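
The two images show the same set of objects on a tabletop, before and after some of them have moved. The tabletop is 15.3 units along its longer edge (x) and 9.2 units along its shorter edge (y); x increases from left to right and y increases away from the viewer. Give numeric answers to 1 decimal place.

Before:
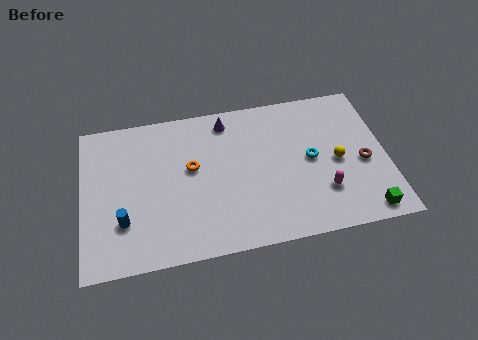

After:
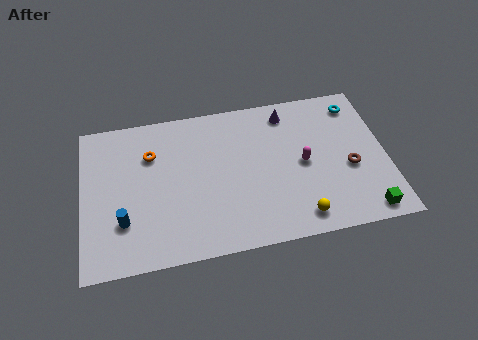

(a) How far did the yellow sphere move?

3.7

The yellow sphere was near (12.8, 4.3) before and (10.7, 1.3) after, so it travelled √(2.1² + 3.0²) ≈ 3.7 units.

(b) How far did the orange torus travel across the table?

2.3

The orange torus was near (5.5, 5.3) before and (3.5, 6.5) after, so it travelled √(2.0² + 1.2²) ≈ 2.3 units.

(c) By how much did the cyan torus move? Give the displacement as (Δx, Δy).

(2.5, 3.0)

From the two frames, the cyan torus sits at roughly (11.5, 4.7) before and (14.0, 7.7) after.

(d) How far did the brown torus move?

0.7

The brown torus moved from about (14.1, 4.0) to (13.4, 3.8), a distance of √(0.7² + 0.2²) ≈ 0.7.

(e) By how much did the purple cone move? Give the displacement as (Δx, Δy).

(3.1, -0.1)

From the two frames, the purple cone sits at roughly (7.4, 7.9) before and (10.5, 7.8) after.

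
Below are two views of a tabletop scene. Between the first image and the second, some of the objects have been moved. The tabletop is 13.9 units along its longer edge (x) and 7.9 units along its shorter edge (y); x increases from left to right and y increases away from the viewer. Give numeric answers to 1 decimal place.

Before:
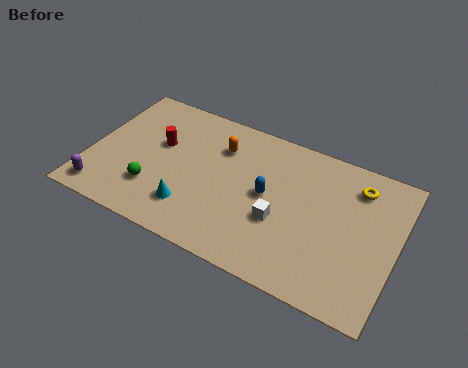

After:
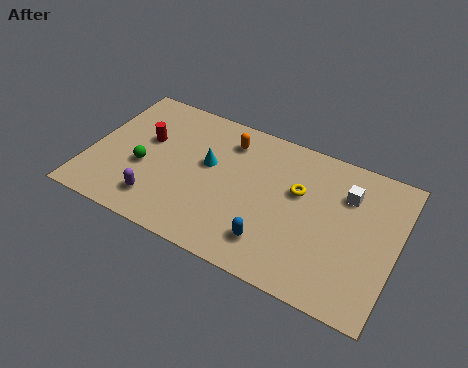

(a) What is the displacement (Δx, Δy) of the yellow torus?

(-2.5, -1.4)

The yellow torus was at about (11.9, 6.3) and moved to about (9.4, 4.9).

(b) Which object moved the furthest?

the white cube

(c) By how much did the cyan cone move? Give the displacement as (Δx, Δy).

(0.4, 2.7)

The cyan cone was at about (4.9, 1.9) and moved to about (5.3, 4.6).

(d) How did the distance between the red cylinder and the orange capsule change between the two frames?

+1.0

Before: roughly 2.9 units apart; after: 3.9. That's 1.0 units further apart.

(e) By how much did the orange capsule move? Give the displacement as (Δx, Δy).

(0.3, 0.5)

The orange capsule was at about (5.7, 5.8) and moved to about (6.0, 6.3).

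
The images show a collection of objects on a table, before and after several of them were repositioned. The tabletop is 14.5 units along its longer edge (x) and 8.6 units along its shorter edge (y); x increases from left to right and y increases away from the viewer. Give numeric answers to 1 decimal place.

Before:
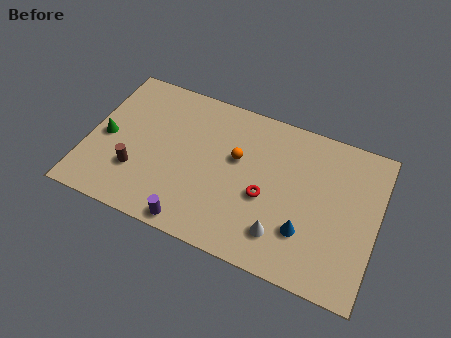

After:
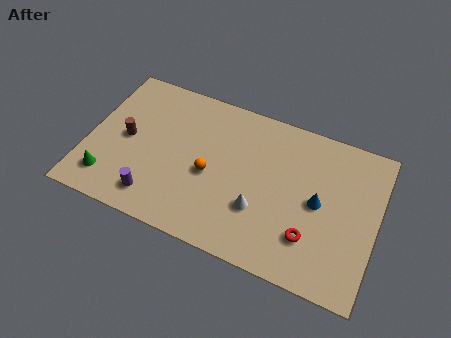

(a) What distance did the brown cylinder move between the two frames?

1.8

From (2.6, 2.6) to (1.9, 4.3), the brown cylinder covered √(0.7² + 1.7²) ≈ 1.8 units.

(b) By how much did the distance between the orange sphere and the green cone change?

-1.3

Before: roughly 6.6 units apart; after: 5.3. That's 1.3 units closer together.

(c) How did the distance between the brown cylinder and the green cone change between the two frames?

+0.5

The distance was about 2.2 in the first image and 2.7 in the second, so they moved 0.5 units further apart.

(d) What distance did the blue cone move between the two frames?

1.9

The blue cone moved from about (11.1, 2.5) to (11.6, 4.3), a distance of √(0.5² + 1.8²) ≈ 1.9.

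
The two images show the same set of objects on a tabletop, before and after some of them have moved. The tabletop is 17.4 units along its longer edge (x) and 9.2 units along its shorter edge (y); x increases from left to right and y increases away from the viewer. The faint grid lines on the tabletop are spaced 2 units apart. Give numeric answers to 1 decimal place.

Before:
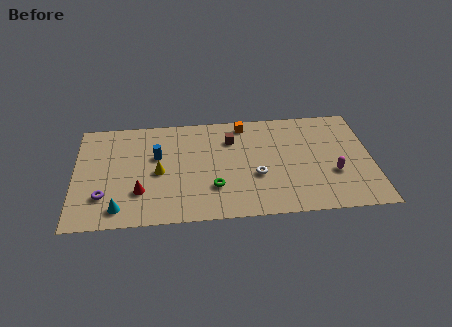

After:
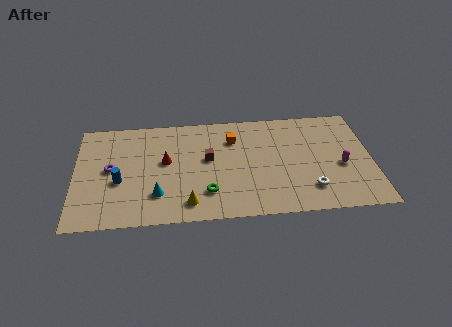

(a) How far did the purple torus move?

2.3

From (1.7, 2.5) to (2.1, 4.8), the purple torus covered √(0.4² + 2.3²) ≈ 2.3 units.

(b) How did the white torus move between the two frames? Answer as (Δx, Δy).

(3.1, -1.4)

From the two frames, the white torus sits at roughly (10.6, 3.5) before and (13.7, 2.1) after.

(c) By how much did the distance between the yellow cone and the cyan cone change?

-1.7

Before: roughly 3.7 units apart; after: 2.0. That's 1.7 units closer together.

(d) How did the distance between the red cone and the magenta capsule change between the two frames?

-0.9

The distance was about 11.3 in the first image and 10.4 in the second, so they moved 0.9 units closer together.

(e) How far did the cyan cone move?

2.4

The cyan cone moved from about (2.6, 1.4) to (4.8, 2.4), a distance of √(2.2² + 1.0²) ≈ 2.4.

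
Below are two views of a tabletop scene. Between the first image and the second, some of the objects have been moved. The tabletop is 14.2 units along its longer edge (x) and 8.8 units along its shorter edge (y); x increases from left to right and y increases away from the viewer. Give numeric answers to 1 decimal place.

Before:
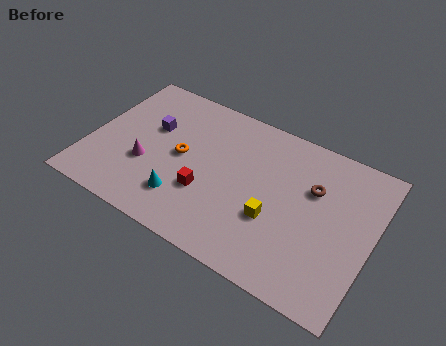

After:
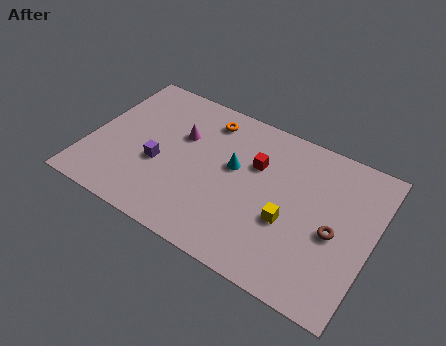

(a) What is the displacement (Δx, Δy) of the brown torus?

(1.3, -1.9)

The brown torus started near (11.1, 5.8) and ended near (12.4, 3.9).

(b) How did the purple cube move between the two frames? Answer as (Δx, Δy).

(0.7, -2.0)

From the two frames, the purple cube sits at roughly (2.9, 5.5) before and (3.6, 3.5) after.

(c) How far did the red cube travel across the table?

3.5

From (6.1, 3.0) to (8.2, 5.8), the red cube covered √(2.1² + 2.8²) ≈ 3.5 units.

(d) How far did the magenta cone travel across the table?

2.9

From (3.0, 3.2) to (4.4, 5.7), the magenta cone covered √(1.4² + 2.5²) ≈ 2.9 units.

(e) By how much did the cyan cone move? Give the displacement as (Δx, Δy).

(2.1, 3.0)

The cyan cone started near (5.1, 2.1) and ended near (7.2, 5.1).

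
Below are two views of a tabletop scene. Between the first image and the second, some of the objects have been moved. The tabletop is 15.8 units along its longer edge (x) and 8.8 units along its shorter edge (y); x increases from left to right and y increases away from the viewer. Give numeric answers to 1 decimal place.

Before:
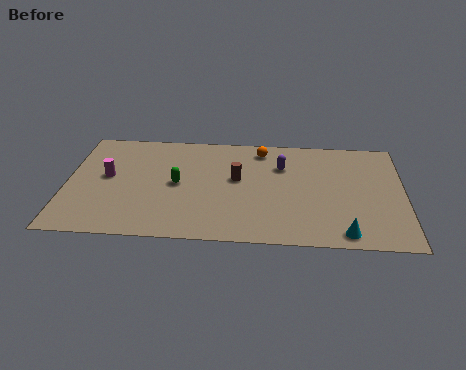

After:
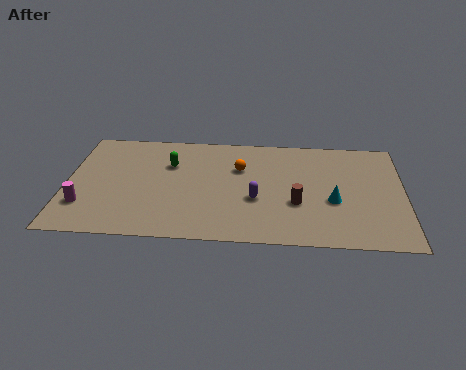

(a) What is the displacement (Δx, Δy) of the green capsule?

(-0.4, 1.6)

The green capsule started near (5.2, 4.4) and ended near (4.8, 6.0).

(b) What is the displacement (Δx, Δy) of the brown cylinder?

(2.8, -1.8)

The brown cylinder was at about (8.0, 5.0) and moved to about (10.8, 3.2).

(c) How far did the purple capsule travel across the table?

3.0

The purple capsule was near (10.1, 6.2) before and (8.9, 3.4) after, so it travelled √(1.2² + 2.8²) ≈ 3.0 units.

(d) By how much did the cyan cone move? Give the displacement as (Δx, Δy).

(-0.5, 2.5)

The cyan cone was at about (13.0, 1.0) and moved to about (12.5, 3.5).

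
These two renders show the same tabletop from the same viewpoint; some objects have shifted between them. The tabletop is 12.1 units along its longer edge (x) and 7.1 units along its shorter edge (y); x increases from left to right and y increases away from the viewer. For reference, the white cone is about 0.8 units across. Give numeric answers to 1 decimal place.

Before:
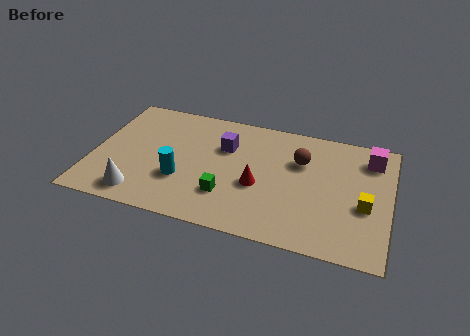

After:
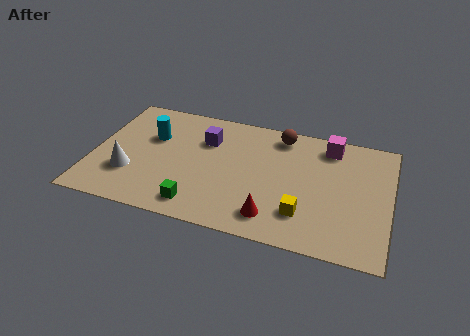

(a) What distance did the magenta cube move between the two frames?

1.7

From (11.2, 5.7) to (9.5, 6.0), the magenta cube covered √(1.7² + 0.3²) ≈ 1.7 units.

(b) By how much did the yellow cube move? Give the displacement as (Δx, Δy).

(-2.4, -1.1)

The yellow cube was at about (11.1, 2.9) and moved to about (8.7, 1.8).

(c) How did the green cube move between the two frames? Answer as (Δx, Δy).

(-1.1, -0.9)

The green cube was at about (5.6, 2.0) and moved to about (4.5, 1.1).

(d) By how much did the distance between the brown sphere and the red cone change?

+2.3

Before: roughly 2.5 units apart; after: 4.8. That's 2.3 units further apart.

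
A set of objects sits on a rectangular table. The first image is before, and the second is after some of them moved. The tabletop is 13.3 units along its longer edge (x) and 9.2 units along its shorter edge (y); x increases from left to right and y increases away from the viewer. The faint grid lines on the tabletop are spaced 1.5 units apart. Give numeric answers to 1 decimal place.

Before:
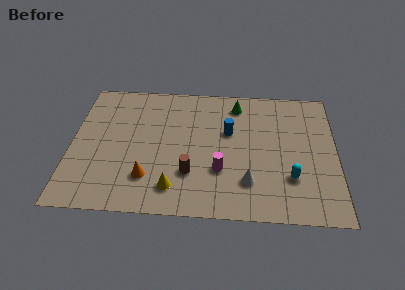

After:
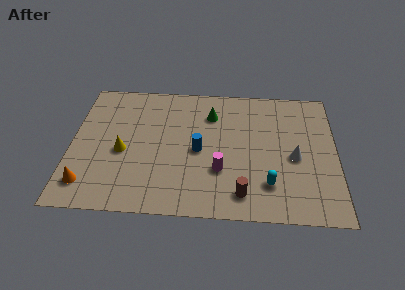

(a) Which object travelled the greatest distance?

the yellow cone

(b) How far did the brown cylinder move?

2.9

The brown cylinder was near (6.0, 2.7) before and (8.6, 1.5) after, so it travelled √(2.6² + 1.2²) ≈ 2.9 units.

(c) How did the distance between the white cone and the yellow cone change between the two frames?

+4.9

They were about 3.7 units apart before and 8.6 after — 4.9 units further apart.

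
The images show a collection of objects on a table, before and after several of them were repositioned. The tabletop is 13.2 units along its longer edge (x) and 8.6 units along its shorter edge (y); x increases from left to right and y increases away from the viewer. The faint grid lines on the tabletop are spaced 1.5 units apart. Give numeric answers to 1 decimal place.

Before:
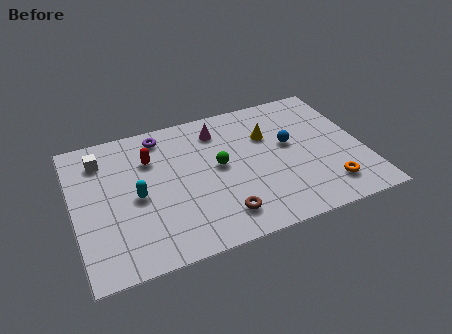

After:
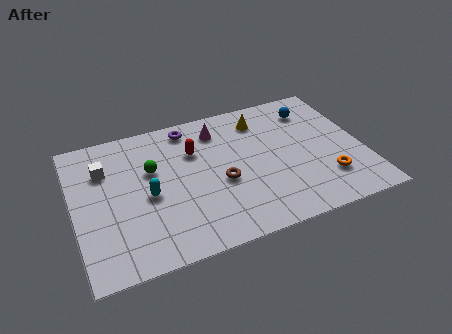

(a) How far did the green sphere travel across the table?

3.1

From (6.6, 4.6) to (3.6, 5.4), the green sphere covered √(3.0² + 0.8²) ≈ 3.1 units.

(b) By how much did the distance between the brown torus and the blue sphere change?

+0.8

They were about 4.8 units apart before and 5.6 after — 0.8 units further apart.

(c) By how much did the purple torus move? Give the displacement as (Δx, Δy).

(1.3, 0.1)

The purple torus was at about (4.2, 7.4) and moved to about (5.5, 7.5).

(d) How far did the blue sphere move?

2.3

The blue sphere moved from about (9.9, 4.9) to (11.2, 6.8), a distance of √(1.3² + 1.9²) ≈ 2.3.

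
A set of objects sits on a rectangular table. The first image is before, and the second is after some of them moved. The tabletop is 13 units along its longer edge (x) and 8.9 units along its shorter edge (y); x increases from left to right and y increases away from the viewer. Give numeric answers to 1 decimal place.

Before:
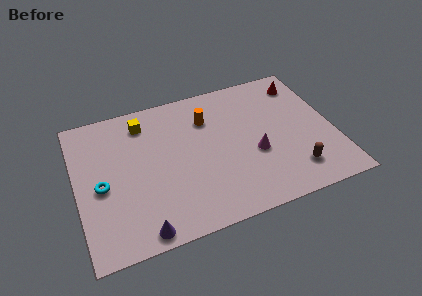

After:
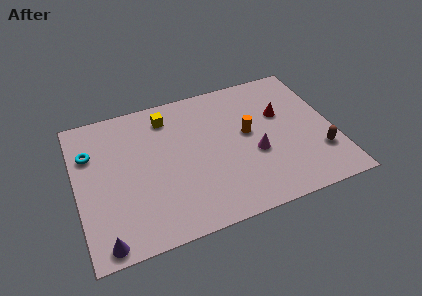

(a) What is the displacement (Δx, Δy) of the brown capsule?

(1.4, 0.7)

The brown capsule was at about (10.7, 1.8) and moved to about (12.1, 2.5).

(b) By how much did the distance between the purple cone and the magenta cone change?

+1.7

They were about 6.6 units apart before and 8.3 after — 1.7 units further apart.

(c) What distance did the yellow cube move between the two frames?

1.2

The yellow cube was near (3.6, 7.3) before and (4.8, 7.3) after, so it travelled √(1.2² + 0.0²) ≈ 1.2 units.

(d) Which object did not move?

the magenta cone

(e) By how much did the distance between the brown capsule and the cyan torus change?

+2.1

Before: roughly 9.8 units apart; after: 11.9. That's 2.1 units further apart.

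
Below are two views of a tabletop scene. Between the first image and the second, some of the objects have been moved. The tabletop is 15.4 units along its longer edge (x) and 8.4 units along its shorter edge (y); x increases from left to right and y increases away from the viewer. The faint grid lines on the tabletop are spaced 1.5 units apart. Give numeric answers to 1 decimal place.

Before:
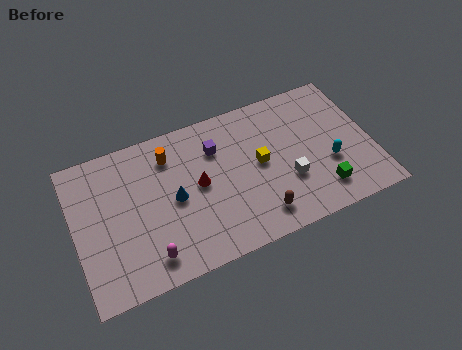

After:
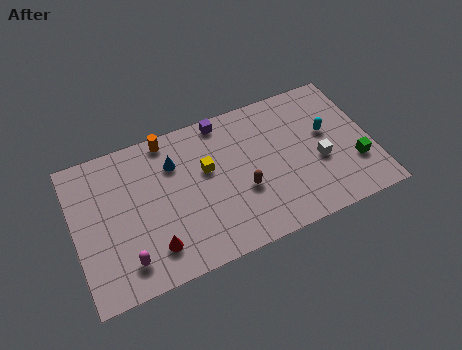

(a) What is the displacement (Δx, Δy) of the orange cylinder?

(0.0, 1.0)

The orange cylinder started near (5.1, 6.6) and ended near (5.1, 7.6).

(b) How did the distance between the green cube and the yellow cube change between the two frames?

+3.9

They were about 4.0 units apart before and 7.9 after — 3.9 units further apart.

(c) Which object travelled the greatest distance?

the red cone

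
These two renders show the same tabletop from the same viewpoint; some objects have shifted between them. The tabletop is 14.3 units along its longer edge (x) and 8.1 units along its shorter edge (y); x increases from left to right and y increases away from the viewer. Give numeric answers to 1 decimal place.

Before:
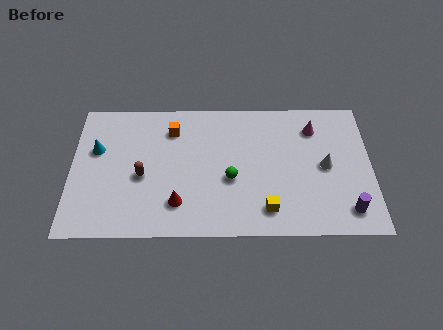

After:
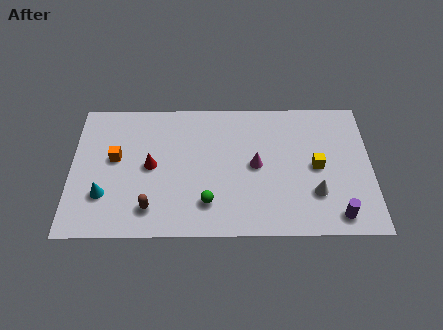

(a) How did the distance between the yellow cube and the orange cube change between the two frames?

+3.0

They were about 6.6 units apart before and 9.6 after — 3.0 units further apart.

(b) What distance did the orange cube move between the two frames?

3.2

The orange cube was near (4.8, 6.3) before and (2.1, 4.6) after, so it travelled √(2.7² + 1.7²) ≈ 3.2 units.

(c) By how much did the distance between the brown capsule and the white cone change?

-0.9

Before: roughly 8.7 units apart; after: 7.8. That's 0.9 units closer together.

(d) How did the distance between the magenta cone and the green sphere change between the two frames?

-1.8

They were about 5.0 units apart before and 3.2 after — 1.8 units closer together.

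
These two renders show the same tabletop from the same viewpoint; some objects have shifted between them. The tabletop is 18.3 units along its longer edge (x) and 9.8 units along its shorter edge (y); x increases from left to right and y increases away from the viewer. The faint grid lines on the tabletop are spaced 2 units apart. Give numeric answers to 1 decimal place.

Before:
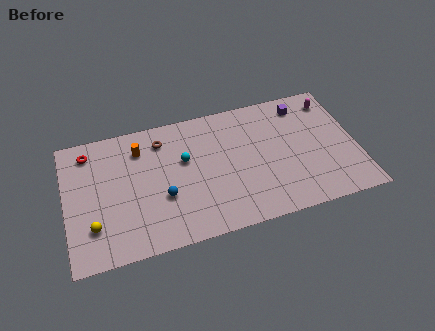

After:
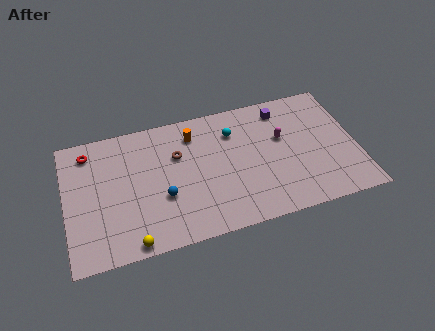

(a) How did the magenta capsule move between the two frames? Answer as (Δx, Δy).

(-3.4, -2.1)

From the two frames, the magenta capsule sits at roughly (17.1, 8.1) before and (13.7, 6.0) after.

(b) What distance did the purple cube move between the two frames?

1.3

The purple cube was near (15.2, 8.2) before and (13.9, 8.2) after, so it travelled √(1.3² + 0.0²) ≈ 1.3 units.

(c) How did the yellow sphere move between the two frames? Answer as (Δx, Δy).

(2.3, -1.8)

The yellow sphere started near (1.6, 2.6) and ended near (3.9, 0.8).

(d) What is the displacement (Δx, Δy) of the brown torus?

(0.9, -1.4)

The brown torus was at about (6.2, 7.9) and moved to about (7.1, 6.5).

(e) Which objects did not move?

the red torus and the blue sphere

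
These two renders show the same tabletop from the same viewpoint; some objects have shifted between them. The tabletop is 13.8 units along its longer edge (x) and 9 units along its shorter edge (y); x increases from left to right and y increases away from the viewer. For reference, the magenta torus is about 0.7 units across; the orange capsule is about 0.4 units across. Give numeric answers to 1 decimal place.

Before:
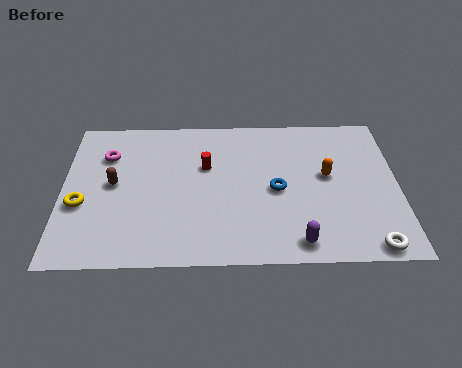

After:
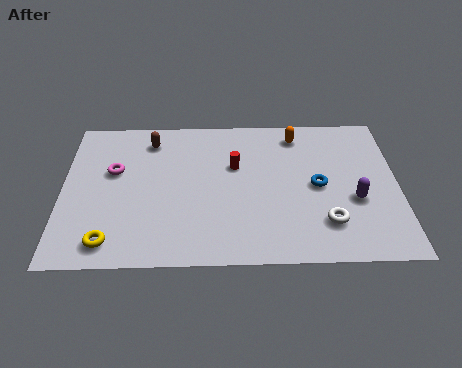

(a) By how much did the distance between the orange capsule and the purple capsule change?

+0.6

The distance was about 4.1 in the first image and 4.7 in the second, so they moved 0.6 units further apart.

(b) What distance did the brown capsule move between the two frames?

3.1

From (2.1, 4.7) to (3.6, 7.4), the brown capsule covered √(1.5² + 2.7²) ≈ 3.1 units.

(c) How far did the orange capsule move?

2.9

The orange capsule moved from about (10.9, 5.0) to (9.7, 7.6), a distance of √(1.2² + 2.6²) ≈ 2.9.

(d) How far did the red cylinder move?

1.2

From (5.9, 5.7) to (7.1, 5.7), the red cylinder covered √(1.2² + 0.0²) ≈ 1.2 units.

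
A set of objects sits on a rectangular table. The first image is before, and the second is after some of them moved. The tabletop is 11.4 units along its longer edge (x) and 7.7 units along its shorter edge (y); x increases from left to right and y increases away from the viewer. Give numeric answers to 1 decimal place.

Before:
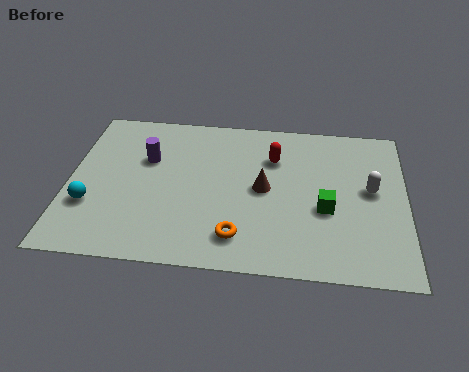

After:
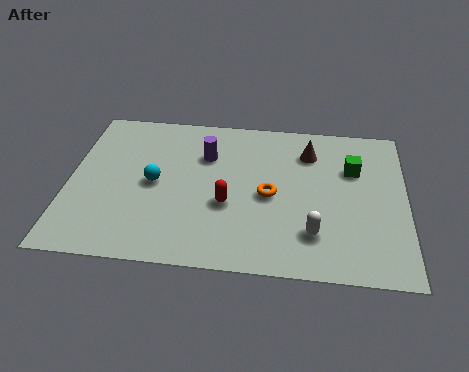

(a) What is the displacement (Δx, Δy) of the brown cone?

(1.5, 2.0)

The brown cone was at about (6.6, 3.9) and moved to about (8.1, 5.9).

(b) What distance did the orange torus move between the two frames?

2.3

The orange torus moved from about (5.8, 1.5) to (6.8, 3.6), a distance of √(1.0² + 2.1²) ≈ 2.3.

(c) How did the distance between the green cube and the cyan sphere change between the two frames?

-1.1

The distance was about 7.9 in the first image and 6.8 in the second, so they moved 1.1 units closer together.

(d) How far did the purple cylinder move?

2.0

From (2.6, 5.0) to (4.6, 5.4), the purple cylinder covered √(2.0² + 0.4²) ≈ 2.0 units.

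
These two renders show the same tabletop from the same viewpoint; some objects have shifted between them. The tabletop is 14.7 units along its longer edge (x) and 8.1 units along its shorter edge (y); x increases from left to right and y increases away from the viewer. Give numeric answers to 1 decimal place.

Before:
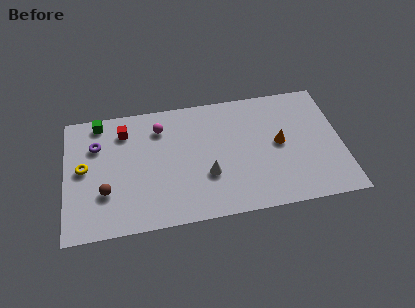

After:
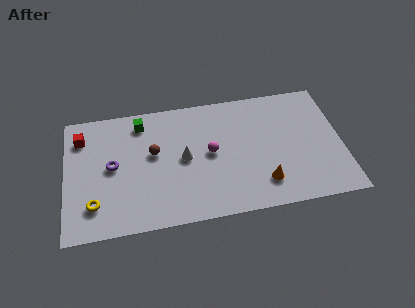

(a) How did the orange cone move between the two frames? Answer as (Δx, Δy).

(-1.0, -2.4)

From the two frames, the orange cone sits at roughly (11.4, 4.2) before and (10.4, 1.8) after.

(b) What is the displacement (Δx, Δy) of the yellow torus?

(0.5, -2.4)

From the two frames, the yellow torus sits at roughly (1.0, 4.3) before and (1.5, 1.9) after.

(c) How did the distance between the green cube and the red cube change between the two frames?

+1.7

They were about 1.5 units apart before and 3.2 after — 1.7 units further apart.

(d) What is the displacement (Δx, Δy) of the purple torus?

(0.8, -1.5)

The purple torus was at about (1.7, 5.7) and moved to about (2.5, 4.2).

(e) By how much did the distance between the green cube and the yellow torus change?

+2.5

The distance was about 3.0 in the first image and 5.5 in the second, so they moved 2.5 units further apart.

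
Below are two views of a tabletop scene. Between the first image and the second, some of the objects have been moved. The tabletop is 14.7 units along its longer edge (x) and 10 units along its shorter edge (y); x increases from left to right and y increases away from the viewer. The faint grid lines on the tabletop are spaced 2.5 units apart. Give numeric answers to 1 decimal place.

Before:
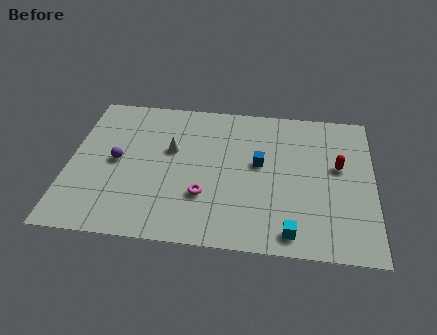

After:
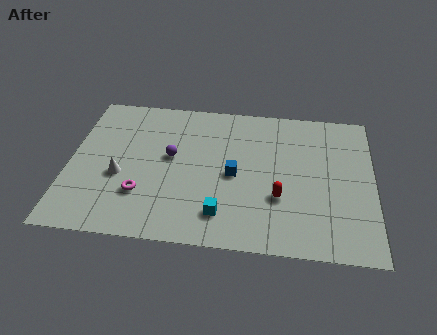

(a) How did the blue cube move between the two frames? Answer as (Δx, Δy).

(-1.2, -0.9)

The blue cube started near (9.2, 5.6) and ended near (8.0, 4.7).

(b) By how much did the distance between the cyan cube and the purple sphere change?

-4.9

They were about 9.3 units apart before and 4.4 after — 4.9 units closer together.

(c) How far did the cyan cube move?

3.4

From (10.8, 1.2) to (7.5, 2.0), the cyan cube covered √(3.3² + 0.8²) ≈ 3.4 units.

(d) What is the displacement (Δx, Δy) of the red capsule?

(-2.8, -2.4)

From the two frames, the red capsule sits at roughly (13.0, 5.8) before and (10.2, 3.4) after.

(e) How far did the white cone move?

3.2

The white cone was near (4.9, 6.1) before and (2.5, 4.0) after, so it travelled √(2.4² + 2.1²) ≈ 3.2 units.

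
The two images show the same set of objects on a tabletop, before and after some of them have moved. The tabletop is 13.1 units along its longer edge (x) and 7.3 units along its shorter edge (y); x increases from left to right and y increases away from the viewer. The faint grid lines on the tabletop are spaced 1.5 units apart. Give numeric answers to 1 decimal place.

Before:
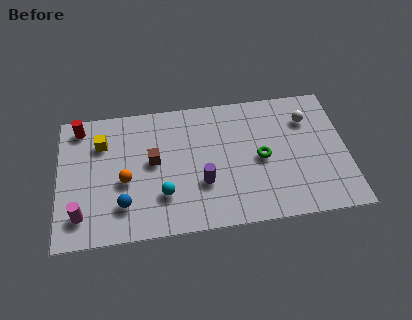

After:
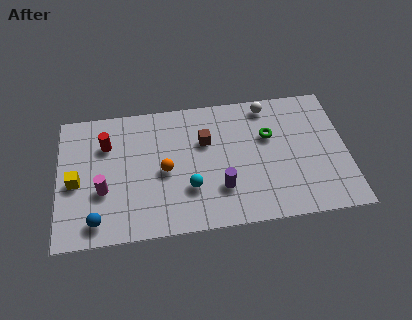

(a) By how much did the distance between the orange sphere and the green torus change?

-1.2

The distance was about 6.2 in the first image and 5.0 in the second, so they moved 1.2 units closer together.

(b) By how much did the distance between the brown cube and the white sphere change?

-3.9

The distance was about 7.2 in the first image and 3.3 in the second, so they moved 3.9 units closer together.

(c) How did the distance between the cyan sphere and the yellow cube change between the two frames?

+1.0

The distance was about 4.2 in the first image and 5.2 in the second, so they moved 1.0 units further apart.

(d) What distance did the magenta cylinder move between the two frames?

1.6

The magenta cylinder was near (1.0, 1.5) before and (2.0, 2.7) after, so it travelled √(1.0² + 1.2²) ≈ 1.6 units.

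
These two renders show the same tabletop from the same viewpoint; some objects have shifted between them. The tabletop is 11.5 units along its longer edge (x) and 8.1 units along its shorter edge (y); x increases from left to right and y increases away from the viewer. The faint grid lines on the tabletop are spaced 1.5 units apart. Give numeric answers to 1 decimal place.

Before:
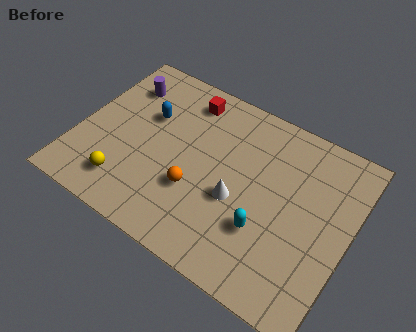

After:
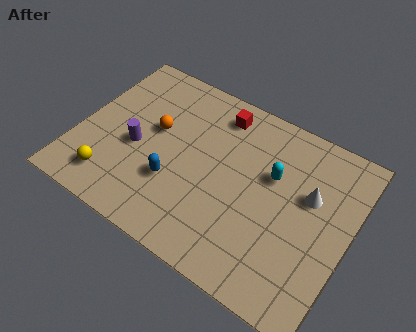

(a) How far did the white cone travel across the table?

3.3

The white cone was near (6.9, 3.3) before and (9.7, 5.0) after, so it travelled √(2.8² + 1.7²) ≈ 3.3 units.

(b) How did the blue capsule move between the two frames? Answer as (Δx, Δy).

(1.6, -2.5)

From the two frames, the blue capsule sits at roughly (2.7, 5.2) before and (4.3, 2.7) after.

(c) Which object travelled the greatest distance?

the white cone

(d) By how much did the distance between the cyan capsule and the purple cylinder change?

-1.9

The distance was about 7.7 in the first image and 5.8 in the second, so they moved 1.9 units closer together.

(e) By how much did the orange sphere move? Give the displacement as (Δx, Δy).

(-2.1, 1.9)

The orange sphere started near (5.2, 2.8) and ended near (3.1, 4.7).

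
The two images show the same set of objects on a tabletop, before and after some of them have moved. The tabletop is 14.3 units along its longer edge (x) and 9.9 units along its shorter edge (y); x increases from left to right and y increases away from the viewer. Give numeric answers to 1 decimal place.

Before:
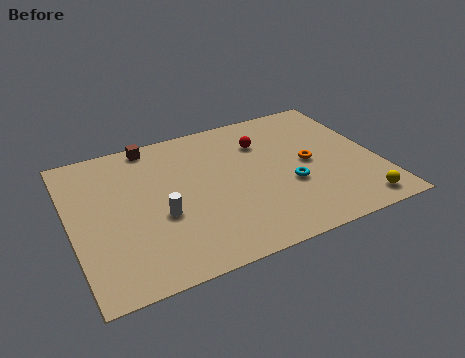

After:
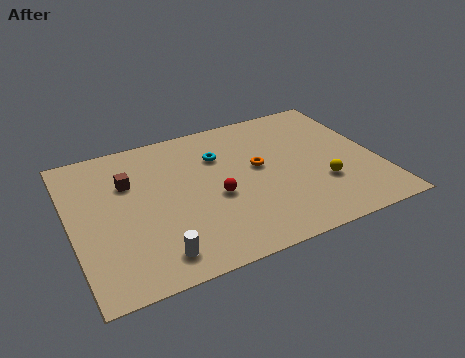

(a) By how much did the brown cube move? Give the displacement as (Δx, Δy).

(-1.3, -2.3)

From the two frames, the brown cube sits at roughly (4.1, 9.0) before and (2.8, 6.7) after.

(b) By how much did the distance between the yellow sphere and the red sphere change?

-2.0

They were about 7.0 units apart before and 5.0 after — 2.0 units closer together.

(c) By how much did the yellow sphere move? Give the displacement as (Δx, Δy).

(-1.4, 2.0)

From the two frames, the yellow sphere sits at roughly (12.9, 1.2) before and (11.5, 3.2) after.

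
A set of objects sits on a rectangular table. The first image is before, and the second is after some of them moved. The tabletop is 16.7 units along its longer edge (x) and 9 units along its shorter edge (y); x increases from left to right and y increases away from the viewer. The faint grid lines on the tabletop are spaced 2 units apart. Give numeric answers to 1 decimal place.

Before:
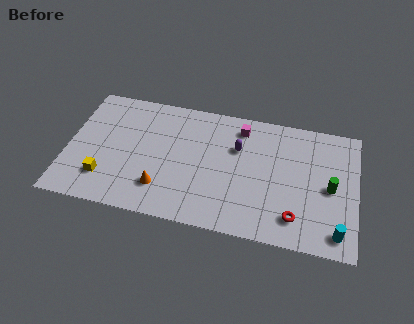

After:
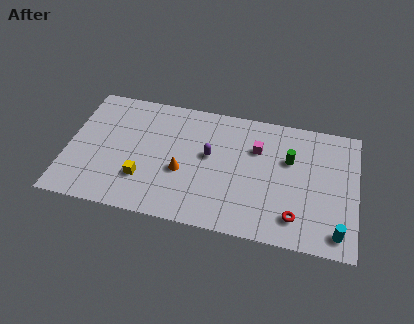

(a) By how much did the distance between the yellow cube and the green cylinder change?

-4.2

Before: roughly 13.1 units apart; after: 8.9. That's 4.2 units closer together.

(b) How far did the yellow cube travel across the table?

2.2

The yellow cube was near (2.3, 2.2) before and (4.5, 2.6) after, so it travelled √(2.2² + 0.4²) ≈ 2.2 units.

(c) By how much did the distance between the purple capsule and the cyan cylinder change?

+0.9

They were about 7.5 units apart before and 8.4 after — 0.9 units further apart.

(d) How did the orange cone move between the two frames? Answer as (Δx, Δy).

(1.1, 1.4)

The orange cone started near (5.6, 2.2) and ended near (6.7, 3.6).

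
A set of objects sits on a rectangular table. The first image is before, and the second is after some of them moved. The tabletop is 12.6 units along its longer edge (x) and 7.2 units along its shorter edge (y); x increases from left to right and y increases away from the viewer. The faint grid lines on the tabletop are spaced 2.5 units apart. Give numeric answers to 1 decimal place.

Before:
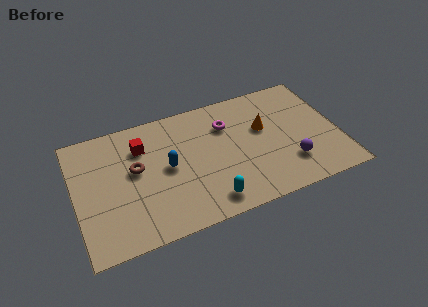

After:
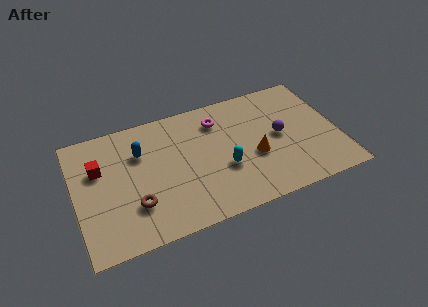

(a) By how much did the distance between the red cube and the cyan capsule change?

+1.1

Before: roughly 5.0 units apart; after: 6.1. That's 1.1 units further apart.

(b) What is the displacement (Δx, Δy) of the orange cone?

(-0.6, -1.5)

The orange cone started near (9.1, 4.4) and ended near (8.5, 2.9).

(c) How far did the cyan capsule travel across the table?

1.8

From (6.1, 1.1) to (7.0, 2.7), the cyan capsule covered √(0.9² + 1.6²) ≈ 1.8 units.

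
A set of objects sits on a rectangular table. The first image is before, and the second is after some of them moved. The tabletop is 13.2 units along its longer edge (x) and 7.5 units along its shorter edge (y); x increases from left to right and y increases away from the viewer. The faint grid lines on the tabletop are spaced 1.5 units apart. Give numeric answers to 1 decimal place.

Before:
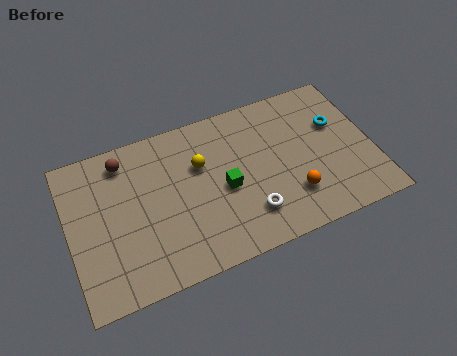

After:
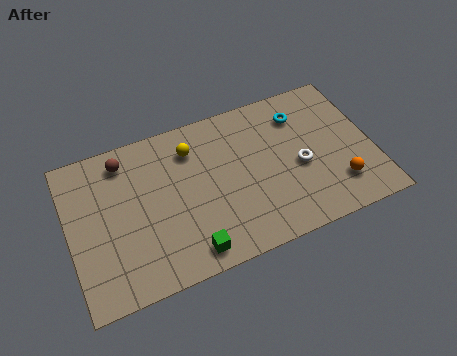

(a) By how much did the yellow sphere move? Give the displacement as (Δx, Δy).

(-0.3, 0.9)

The yellow sphere was at about (5.8, 4.9) and moved to about (5.5, 5.8).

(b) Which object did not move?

the brown sphere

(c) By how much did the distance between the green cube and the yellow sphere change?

+3.1

Before: roughly 1.7 units apart; after: 4.8. That's 3.1 units further apart.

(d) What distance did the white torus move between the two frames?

2.8

The white torus was near (7.6, 1.8) before and (10.0, 3.3) after, so it travelled √(2.4² + 1.5²) ≈ 2.8 units.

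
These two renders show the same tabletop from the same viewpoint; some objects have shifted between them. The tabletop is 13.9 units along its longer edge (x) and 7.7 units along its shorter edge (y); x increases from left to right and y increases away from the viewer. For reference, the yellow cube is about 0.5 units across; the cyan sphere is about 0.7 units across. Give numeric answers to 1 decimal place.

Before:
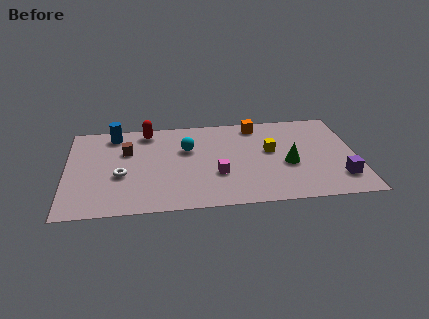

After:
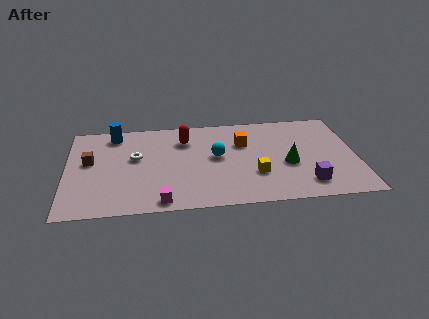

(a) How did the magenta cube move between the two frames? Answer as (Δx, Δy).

(-2.7, -1.9)

From the two frames, the magenta cube sits at roughly (7.2, 2.7) before and (4.5, 0.8) after.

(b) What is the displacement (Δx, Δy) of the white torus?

(0.7, 1.4)

The white torus was at about (2.6, 3.1) and moved to about (3.3, 4.5).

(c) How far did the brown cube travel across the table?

1.9

The brown cube moved from about (2.9, 5.1) to (1.1, 4.4), a distance of √(1.8² + 0.7²) ≈ 1.9.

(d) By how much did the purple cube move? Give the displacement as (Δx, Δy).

(-1.6, -0.3)

From the two frames, the purple cube sits at roughly (13.0, 1.8) before and (11.4, 1.5) after.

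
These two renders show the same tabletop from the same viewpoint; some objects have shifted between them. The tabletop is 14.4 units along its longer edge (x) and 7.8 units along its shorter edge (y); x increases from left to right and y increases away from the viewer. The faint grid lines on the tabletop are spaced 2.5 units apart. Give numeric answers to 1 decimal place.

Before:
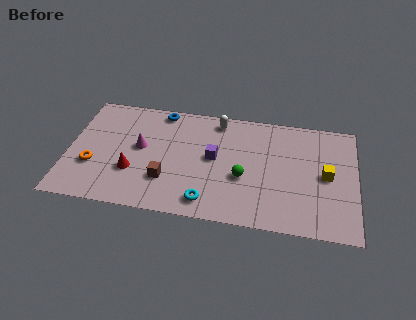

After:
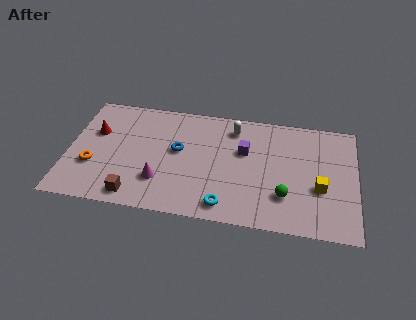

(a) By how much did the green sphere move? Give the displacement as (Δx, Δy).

(2.1, -0.9)

From the two frames, the green sphere sits at roughly (8.8, 3.1) before and (10.9, 2.2) after.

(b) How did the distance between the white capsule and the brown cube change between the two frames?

+2.1

The distance was about 5.1 in the first image and 7.2 in the second, so they moved 2.1 units further apart.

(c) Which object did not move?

the orange torus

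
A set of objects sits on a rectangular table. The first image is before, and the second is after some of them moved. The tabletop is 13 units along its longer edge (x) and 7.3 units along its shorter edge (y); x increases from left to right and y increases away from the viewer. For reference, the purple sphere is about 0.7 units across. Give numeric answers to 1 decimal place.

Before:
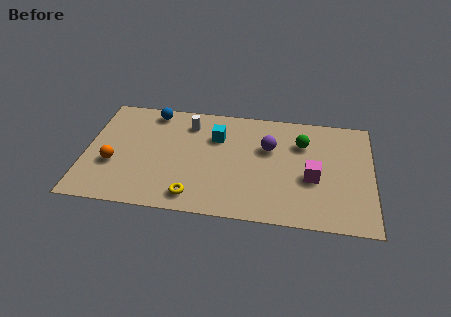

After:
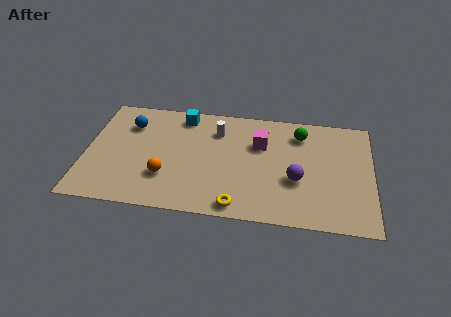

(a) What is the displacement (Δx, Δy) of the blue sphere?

(-1.0, -1.0)

The blue sphere was at about (2.9, 6.4) and moved to about (1.9, 5.4).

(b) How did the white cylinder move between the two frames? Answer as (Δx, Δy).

(1.3, -0.3)

From the two frames, the white cylinder sits at roughly (4.6, 5.8) before and (5.9, 5.5) after.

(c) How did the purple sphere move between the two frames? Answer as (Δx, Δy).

(1.3, -1.9)

The purple sphere was at about (8.3, 4.7) and moved to about (9.6, 2.8).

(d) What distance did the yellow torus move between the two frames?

2.0

From (5.0, 1.1) to (7.0, 0.8), the yellow torus covered √(2.0² + 0.3²) ≈ 2.0 units.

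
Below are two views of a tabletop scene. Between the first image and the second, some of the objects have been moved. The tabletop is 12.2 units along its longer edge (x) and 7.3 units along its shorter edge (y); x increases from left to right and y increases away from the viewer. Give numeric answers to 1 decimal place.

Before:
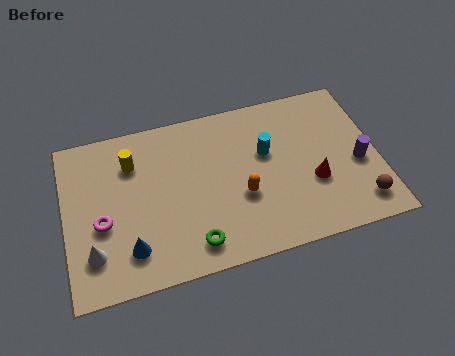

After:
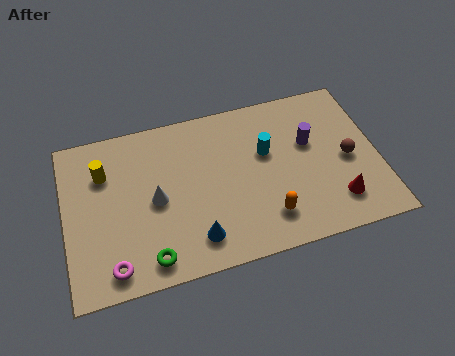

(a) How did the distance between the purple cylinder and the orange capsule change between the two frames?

-1.1

Before: roughly 4.6 units apart; after: 3.5. That's 1.1 units closer together.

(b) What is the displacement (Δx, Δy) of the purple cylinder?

(-1.8, 1.4)

The purple cylinder started near (11.4, 3.1) and ended near (9.6, 4.5).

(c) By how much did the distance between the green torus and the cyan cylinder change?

+1.4

Before: roughly 4.5 units apart; after: 5.9. That's 1.4 units further apart.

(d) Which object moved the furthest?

the white cone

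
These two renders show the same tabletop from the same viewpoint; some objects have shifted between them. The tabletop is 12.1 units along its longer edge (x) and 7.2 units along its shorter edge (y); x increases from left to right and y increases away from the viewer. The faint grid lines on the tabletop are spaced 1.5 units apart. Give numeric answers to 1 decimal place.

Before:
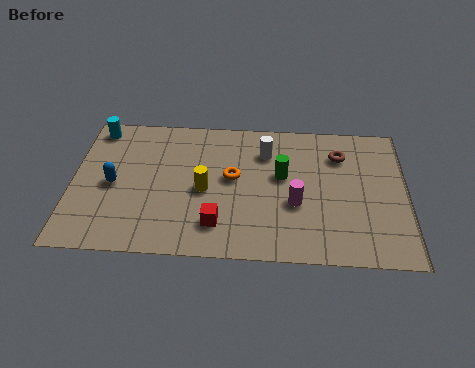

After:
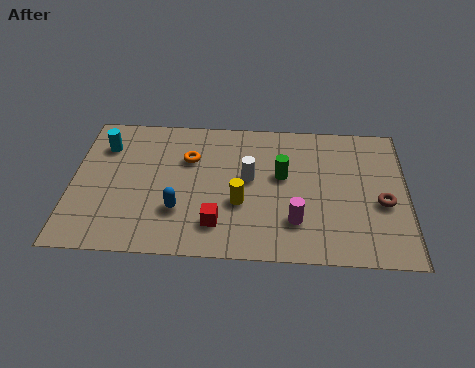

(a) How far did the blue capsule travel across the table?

2.7

The blue capsule was near (1.5, 3.4) before and (3.9, 2.2) after, so it travelled √(2.4² + 1.2²) ≈ 2.7 units.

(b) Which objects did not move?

the red cube and the green cylinder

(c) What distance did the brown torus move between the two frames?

2.8

The brown torus moved from about (9.7, 5.4) to (11.2, 3.0), a distance of √(1.5² + 2.4²) ≈ 2.8.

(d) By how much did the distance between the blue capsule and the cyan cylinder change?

+1.3

Before: roughly 3.0 units apart; after: 4.3. That's 1.3 units further apart.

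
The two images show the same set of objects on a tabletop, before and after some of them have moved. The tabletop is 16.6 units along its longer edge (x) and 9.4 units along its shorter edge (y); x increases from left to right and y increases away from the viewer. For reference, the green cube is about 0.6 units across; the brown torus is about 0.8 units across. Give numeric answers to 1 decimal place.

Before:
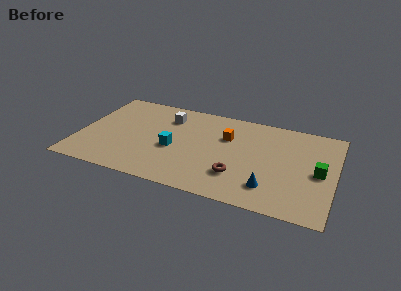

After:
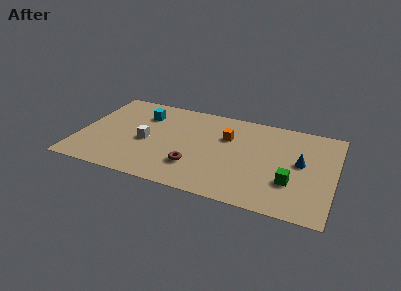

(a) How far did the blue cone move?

3.5

From (12.6, 2.1) to (14.4, 5.1), the blue cone covered √(1.8² + 3.0²) ≈ 3.5 units.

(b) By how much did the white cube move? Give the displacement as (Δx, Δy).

(-1.1, -3.0)

From the two frames, the white cube sits at roughly (5.5, 7.2) before and (4.4, 4.2) after.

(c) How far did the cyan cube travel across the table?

3.8

From (6.2, 4.0) to (3.9, 7.0), the cyan cube covered √(2.3² + 3.0²) ≈ 3.8 units.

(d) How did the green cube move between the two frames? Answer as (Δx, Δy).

(-1.7, -1.5)

From the two frames, the green cube sits at roughly (15.6, 4.5) before and (13.9, 3.0) after.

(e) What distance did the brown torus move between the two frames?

2.8

The brown torus was near (10.5, 2.6) before and (7.7, 2.6) after, so it travelled √(2.8² + 0.0²) ≈ 2.8 units.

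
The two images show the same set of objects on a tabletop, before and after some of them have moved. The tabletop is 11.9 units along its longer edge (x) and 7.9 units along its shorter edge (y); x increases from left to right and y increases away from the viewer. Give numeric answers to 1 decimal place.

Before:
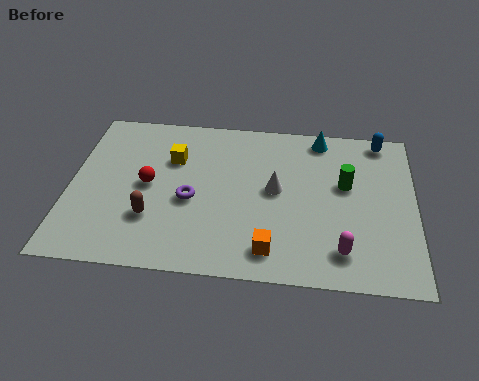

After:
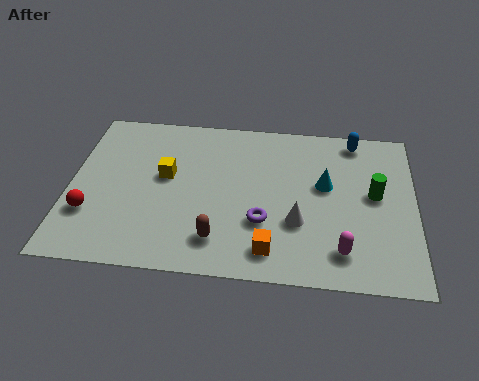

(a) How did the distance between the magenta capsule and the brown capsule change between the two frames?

-2.4

Before: roughly 6.6 units apart; after: 4.2. That's 2.4 units closer together.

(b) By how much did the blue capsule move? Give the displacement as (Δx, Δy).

(-0.9, -0.1)

The blue capsule started near (10.7, 7.1) and ended near (9.8, 7.0).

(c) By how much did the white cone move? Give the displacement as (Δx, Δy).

(0.8, -1.5)

From the two frames, the white cone sits at roughly (7.1, 4.2) before and (7.9, 2.7) after.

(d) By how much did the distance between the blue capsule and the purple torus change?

-2.1

They were about 7.5 units apart before and 5.4 after — 2.1 units closer together.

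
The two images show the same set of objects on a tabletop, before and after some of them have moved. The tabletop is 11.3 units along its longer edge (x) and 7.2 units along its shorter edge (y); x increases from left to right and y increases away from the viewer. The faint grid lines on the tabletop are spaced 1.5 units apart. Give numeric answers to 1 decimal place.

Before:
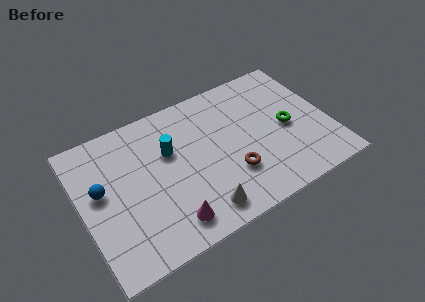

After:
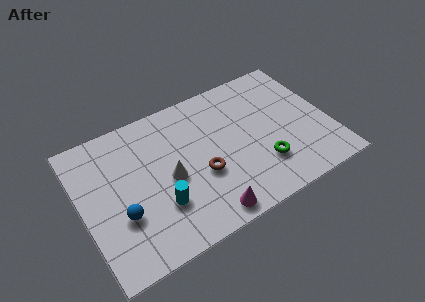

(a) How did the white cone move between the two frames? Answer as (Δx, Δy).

(-1.1, 2.2)

The white cone started near (5.0, 1.1) and ended near (3.9, 3.3).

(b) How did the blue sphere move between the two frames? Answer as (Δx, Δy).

(0.7, -1.6)

From the two frames, the blue sphere sits at roughly (0.9, 4.1) before and (1.6, 2.5) after.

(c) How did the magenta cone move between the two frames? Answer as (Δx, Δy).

(1.6, -0.4)

The magenta cone was at about (3.6, 1.2) and moved to about (5.2, 0.8).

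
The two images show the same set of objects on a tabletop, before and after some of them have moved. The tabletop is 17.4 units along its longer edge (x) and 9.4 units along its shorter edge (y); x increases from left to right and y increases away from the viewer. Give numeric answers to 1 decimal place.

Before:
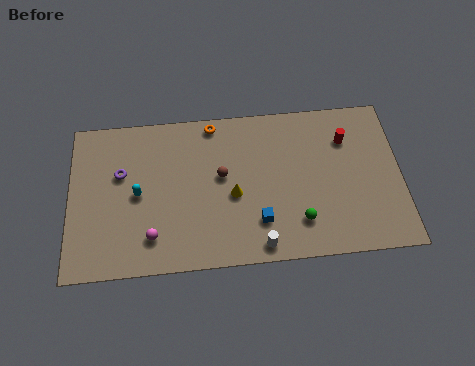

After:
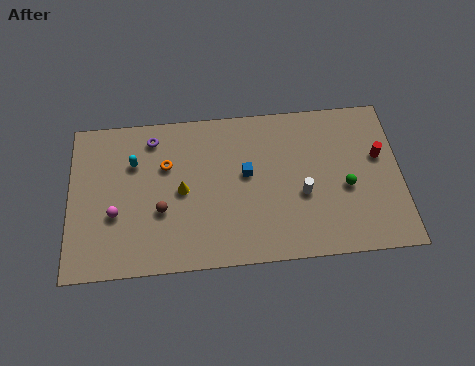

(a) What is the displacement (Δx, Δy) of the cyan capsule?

(-0.2, 1.9)

The cyan capsule started near (3.6, 4.6) and ended near (3.4, 6.5).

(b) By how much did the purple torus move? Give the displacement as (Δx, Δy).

(1.7, 2.0)

From the two frames, the purple torus sits at roughly (2.7, 5.9) before and (4.4, 7.9) after.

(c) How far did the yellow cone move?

2.7

From (8.6, 4.1) to (5.9, 4.6), the yellow cone covered √(2.7² + 0.5²) ≈ 2.7 units.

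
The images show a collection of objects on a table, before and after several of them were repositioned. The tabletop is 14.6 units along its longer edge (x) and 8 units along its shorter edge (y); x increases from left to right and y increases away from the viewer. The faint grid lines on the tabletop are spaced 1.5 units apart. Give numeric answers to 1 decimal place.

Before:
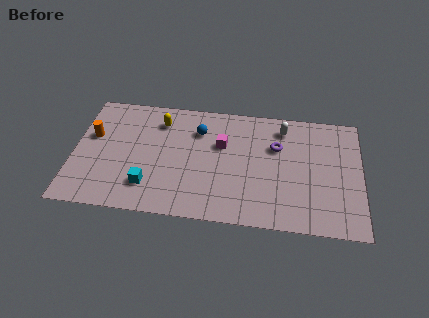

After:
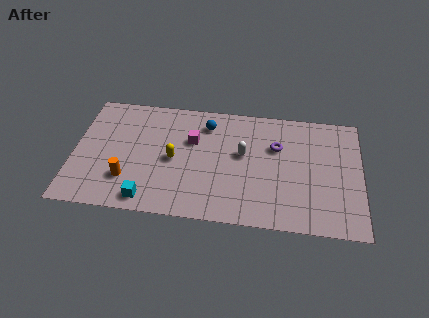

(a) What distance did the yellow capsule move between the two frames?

2.6

From (4.3, 6.3) to (5.1, 3.8), the yellow capsule covered √(0.8² + 2.5²) ≈ 2.6 units.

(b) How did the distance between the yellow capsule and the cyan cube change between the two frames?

-1.4

Before: roughly 4.4 units apart; after: 3.0. That's 1.4 units closer together.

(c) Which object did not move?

the purple torus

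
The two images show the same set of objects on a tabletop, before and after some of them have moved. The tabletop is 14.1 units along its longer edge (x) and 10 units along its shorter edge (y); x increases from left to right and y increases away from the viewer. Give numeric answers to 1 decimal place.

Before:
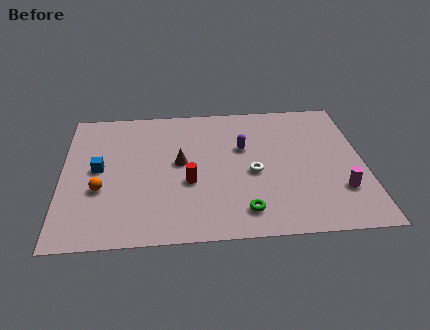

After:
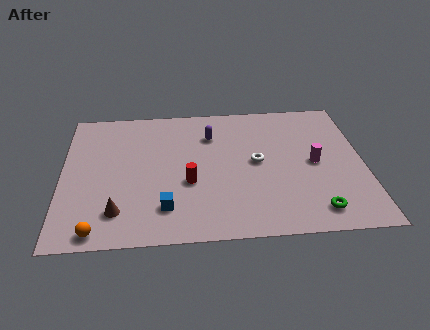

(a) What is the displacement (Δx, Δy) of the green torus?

(3.3, -0.2)

From the two frames, the green torus sits at roughly (8.4, 1.7) before and (11.7, 1.5) after.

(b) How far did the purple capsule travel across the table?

1.9

The purple capsule was near (8.5, 6.3) before and (7.0, 7.4) after, so it travelled √(1.5² + 1.1²) ≈ 1.9 units.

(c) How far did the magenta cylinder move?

2.4

The magenta cylinder moved from about (12.9, 2.8) to (11.8, 4.9), a distance of √(1.1² + 2.1²) ≈ 2.4.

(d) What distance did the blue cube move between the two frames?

4.3

From (1.7, 5.2) to (4.8, 2.2), the blue cube covered √(3.1² + 3.0²) ≈ 4.3 units.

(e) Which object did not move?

the red cylinder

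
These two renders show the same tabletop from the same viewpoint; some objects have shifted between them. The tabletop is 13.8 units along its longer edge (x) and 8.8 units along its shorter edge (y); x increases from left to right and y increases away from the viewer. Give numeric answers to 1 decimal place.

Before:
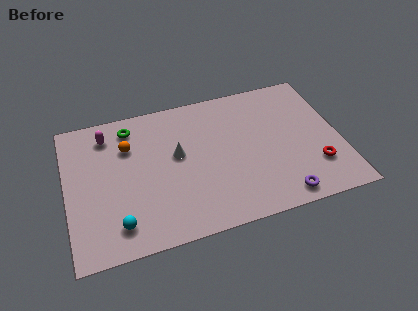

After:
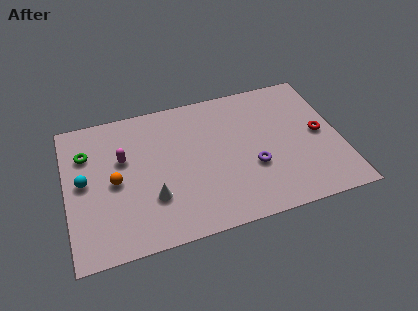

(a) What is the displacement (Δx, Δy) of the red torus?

(0.4, 2.0)

The red torus was at about (12.4, 2.4) and moved to about (12.8, 4.4).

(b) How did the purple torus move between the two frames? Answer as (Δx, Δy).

(-1.2, 2.2)

From the two frames, the purple torus sits at roughly (10.5, 1.0) before and (9.3, 3.2) after.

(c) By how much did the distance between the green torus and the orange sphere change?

+1.3

They were about 1.2 units apart before and 2.5 after — 1.3 units further apart.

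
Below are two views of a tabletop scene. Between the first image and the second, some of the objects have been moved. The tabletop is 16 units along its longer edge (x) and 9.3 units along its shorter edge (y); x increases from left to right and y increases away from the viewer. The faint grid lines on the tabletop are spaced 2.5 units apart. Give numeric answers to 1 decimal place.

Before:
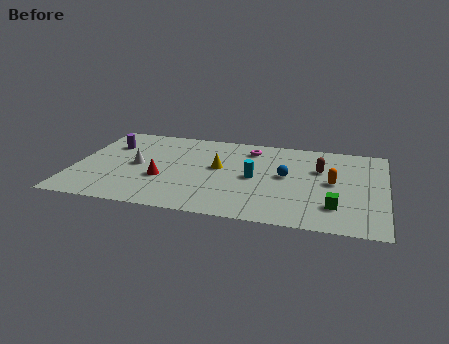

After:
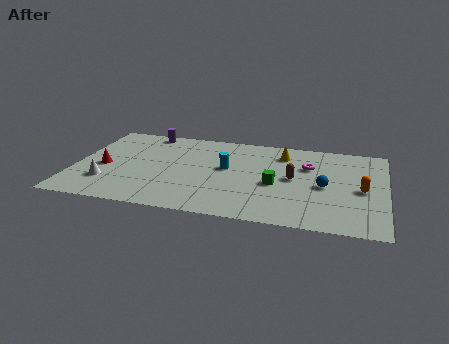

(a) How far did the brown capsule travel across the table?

1.8

The brown capsule moved from about (12.6, 6.1) to (11.3, 4.8), a distance of √(1.3² + 1.3²) ≈ 1.8.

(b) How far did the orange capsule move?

1.6

The orange capsule was near (13.3, 4.8) before and (14.8, 4.3) after, so it travelled √(1.5² + 0.5²) ≈ 1.6 units.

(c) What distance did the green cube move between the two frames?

3.5

The green cube moved from about (13.5, 2.3) to (10.4, 4.0), a distance of √(3.1² + 1.7²) ≈ 3.5.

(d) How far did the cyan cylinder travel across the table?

1.7

The cyan cylinder was near (9.3, 4.5) before and (7.8, 5.2) after, so it travelled √(1.5² + 0.7²) ≈ 1.7 units.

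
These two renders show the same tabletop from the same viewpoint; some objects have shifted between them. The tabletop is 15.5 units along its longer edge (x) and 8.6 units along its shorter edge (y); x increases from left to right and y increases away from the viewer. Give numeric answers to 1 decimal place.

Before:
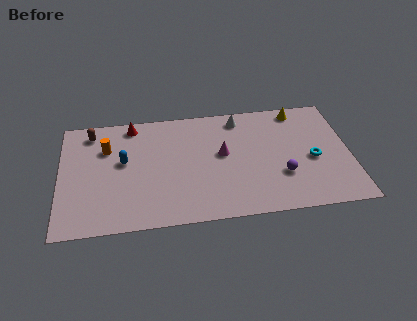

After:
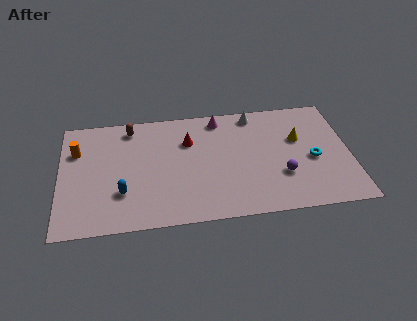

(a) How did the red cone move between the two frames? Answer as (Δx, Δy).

(3.0, -1.6)

From the two frames, the red cone sits at roughly (3.9, 7.6) before and (6.9, 6.0) after.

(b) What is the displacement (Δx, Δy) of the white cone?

(0.8, 0.2)

The white cone started near (9.7, 7.4) and ended near (10.5, 7.6).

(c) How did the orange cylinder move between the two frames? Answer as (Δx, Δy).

(-1.6, 0.0)

The orange cylinder started near (2.5, 6.0) and ended near (0.9, 6.0).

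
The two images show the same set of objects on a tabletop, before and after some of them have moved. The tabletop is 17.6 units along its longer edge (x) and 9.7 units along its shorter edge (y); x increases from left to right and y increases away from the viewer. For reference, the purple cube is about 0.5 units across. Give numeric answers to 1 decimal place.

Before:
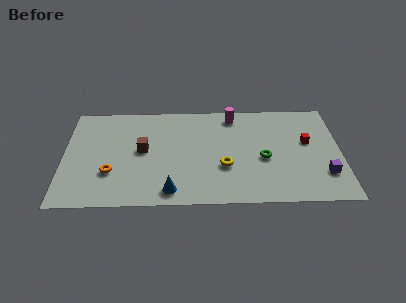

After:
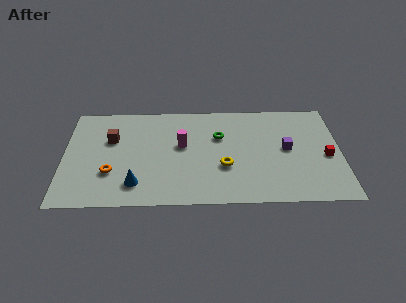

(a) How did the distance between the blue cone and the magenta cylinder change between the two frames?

-3.5

They were about 8.1 units apart before and 4.6 after — 3.5 units closer together.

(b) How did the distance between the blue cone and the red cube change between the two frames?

+2.6

They were about 9.7 units apart before and 12.3 after — 2.6 units further apart.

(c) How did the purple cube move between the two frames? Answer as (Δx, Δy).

(-2.3, 2.5)

The purple cube was at about (16.5, 2.6) and moved to about (14.2, 5.1).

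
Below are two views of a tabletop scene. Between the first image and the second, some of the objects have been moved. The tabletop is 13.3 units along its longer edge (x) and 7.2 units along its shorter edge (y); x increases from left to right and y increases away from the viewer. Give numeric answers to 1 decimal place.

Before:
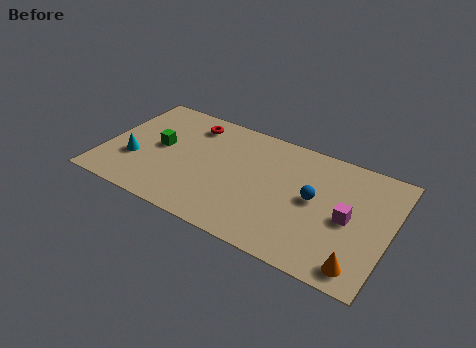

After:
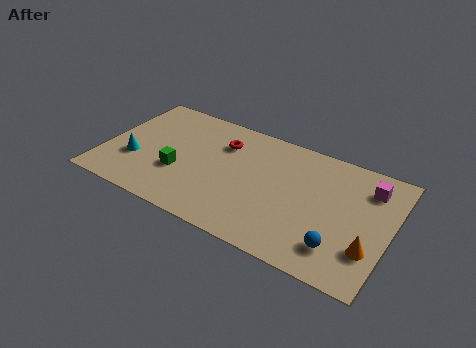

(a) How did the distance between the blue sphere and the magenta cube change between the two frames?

+2.5

The distance was about 1.6 in the first image and 4.1 in the second, so they moved 2.5 units further apart.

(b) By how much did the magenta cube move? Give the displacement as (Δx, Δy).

(0.7, 2.2)

The magenta cube was at about (11.4, 3.4) and moved to about (12.1, 5.6).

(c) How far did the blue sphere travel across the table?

2.6

The blue sphere was near (9.8, 3.8) before and (11.2, 1.6) after, so it travelled √(1.4² + 2.2²) ≈ 2.6 units.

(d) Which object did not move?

the cyan cone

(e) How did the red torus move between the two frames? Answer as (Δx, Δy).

(1.6, -0.6)

The red torus was at about (3.7, 5.9) and moved to about (5.3, 5.3).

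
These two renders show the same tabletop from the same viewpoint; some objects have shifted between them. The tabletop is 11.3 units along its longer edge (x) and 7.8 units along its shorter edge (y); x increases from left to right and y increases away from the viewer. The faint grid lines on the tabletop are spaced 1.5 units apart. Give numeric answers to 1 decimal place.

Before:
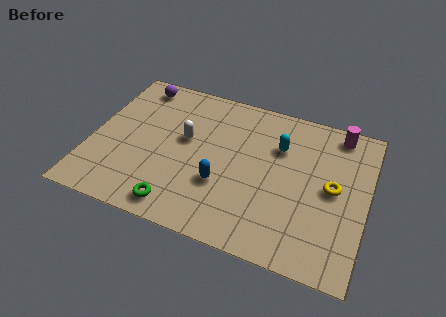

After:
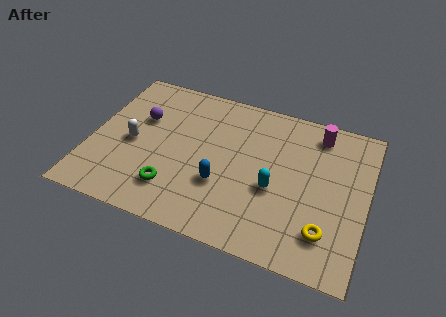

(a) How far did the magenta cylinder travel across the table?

0.9

The magenta cylinder was near (9.9, 6.9) before and (9.1, 6.6) after, so it travelled √(0.8² + 0.3²) ≈ 0.9 units.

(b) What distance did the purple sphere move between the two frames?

1.8

The purple sphere was near (1.5, 6.8) before and (1.9, 5.0) after, so it travelled √(0.4² + 1.8²) ≈ 1.8 units.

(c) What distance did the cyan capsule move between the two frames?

2.2

The cyan capsule was near (7.6, 5.4) before and (7.6, 3.2) after, so it travelled √(0.0² + 2.2²) ≈ 2.2 units.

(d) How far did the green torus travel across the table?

0.9

The green torus moved from about (3.9, 1.0) to (3.6, 1.8), a distance of √(0.3² + 0.8²) ≈ 0.9.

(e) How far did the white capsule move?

2.3

The white capsule moved from about (3.8, 4.5) to (1.7, 3.6), a distance of √(2.1² + 0.9²) ≈ 2.3.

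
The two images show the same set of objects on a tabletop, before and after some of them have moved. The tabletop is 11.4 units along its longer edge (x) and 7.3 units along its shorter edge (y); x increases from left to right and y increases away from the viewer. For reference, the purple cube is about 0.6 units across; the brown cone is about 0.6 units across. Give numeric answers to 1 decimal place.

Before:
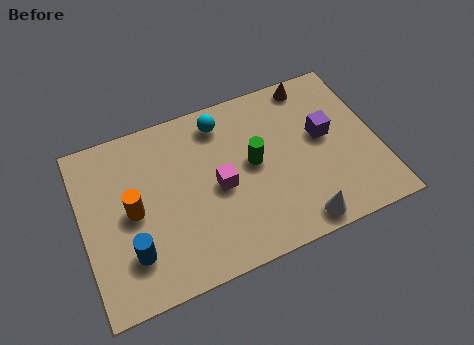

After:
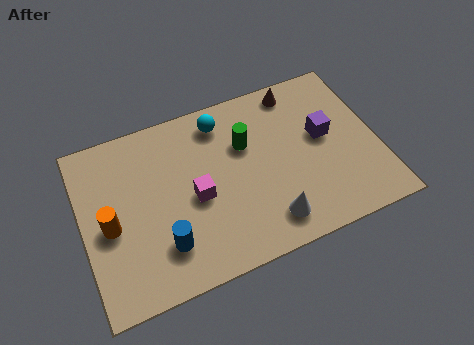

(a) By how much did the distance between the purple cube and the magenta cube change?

+0.9

They were about 4.3 units apart before and 5.2 after — 0.9 units further apart.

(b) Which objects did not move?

the purple cube and the cyan sphere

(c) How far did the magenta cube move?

0.9

The magenta cube was near (5.2, 3.4) before and (4.3, 3.3) after, so it travelled √(0.9² + 0.1²) ≈ 0.9 units.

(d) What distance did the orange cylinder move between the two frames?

0.9

From (1.9, 3.6) to (1.0, 3.3), the orange cylinder covered √(0.9² + 0.3²) ≈ 0.9 units.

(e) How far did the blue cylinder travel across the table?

1.2

The blue cylinder moved from about (1.7, 1.9) to (2.9, 1.8), a distance of √(1.2² + 0.1²) ≈ 1.2.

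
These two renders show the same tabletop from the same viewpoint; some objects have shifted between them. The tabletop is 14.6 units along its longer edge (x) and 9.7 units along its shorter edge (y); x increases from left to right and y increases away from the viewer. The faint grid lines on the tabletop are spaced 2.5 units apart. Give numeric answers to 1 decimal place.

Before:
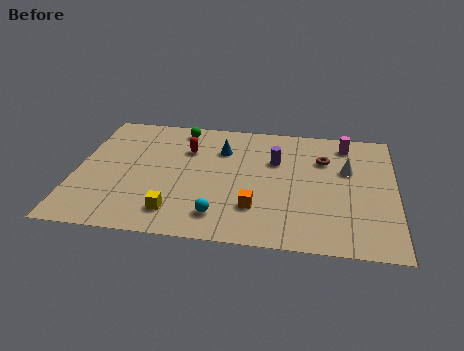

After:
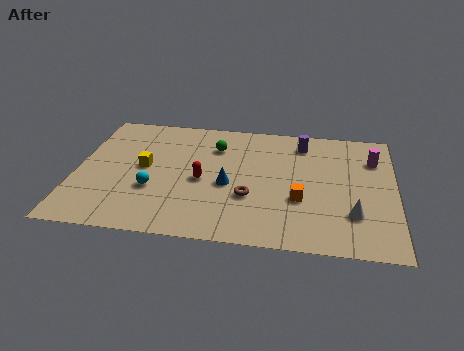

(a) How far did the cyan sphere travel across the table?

3.5

The cyan sphere was near (6.7, 1.8) before and (3.6, 3.4) after, so it travelled √(3.1² + 1.6²) ≈ 3.5 units.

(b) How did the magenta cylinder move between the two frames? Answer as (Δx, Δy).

(1.3, -1.1)

From the two frames, the magenta cylinder sits at roughly (12.3, 8.2) before and (13.6, 7.1) after.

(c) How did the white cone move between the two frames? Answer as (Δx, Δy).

(0.3, -3.4)

The white cone was at about (12.4, 6.1) and moved to about (12.7, 2.7).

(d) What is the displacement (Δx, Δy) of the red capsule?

(0.8, -2.4)

The red capsule started near (5.0, 6.8) and ended near (5.8, 4.4).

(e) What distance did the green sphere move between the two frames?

2.1

From (4.6, 8.5) to (6.3, 7.2), the green sphere covered √(1.7² + 1.3²) ≈ 2.1 units.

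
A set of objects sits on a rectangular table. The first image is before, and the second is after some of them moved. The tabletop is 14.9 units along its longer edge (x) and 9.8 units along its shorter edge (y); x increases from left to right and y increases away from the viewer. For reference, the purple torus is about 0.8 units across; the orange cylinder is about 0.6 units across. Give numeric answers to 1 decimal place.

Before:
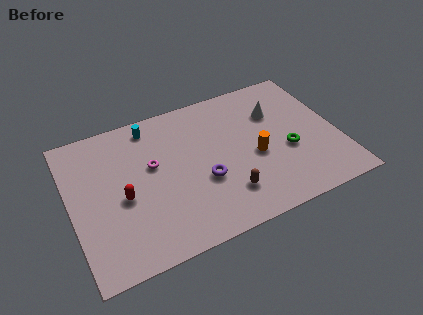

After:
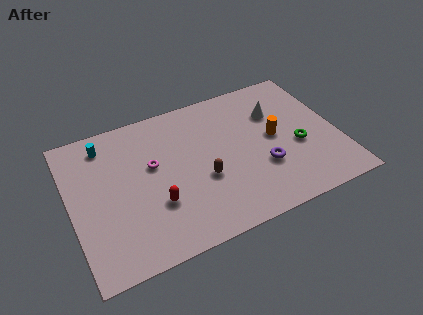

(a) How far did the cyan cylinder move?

2.6

The cyan cylinder moved from about (4.8, 8.5) to (2.2, 8.2), a distance of √(2.6² + 0.3²) ≈ 2.6.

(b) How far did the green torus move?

0.6

From (12.0, 3.9) to (12.6, 4.0), the green torus covered √(0.6² + 0.1²) ≈ 0.6 units.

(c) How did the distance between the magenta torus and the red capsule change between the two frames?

+0.3

They were about 2.3 units apart before and 2.6 after — 0.3 units further apart.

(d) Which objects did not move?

the white cone and the magenta torus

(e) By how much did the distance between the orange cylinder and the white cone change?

-1.3

They were about 3.0 units apart before and 1.7 after — 1.3 units closer together.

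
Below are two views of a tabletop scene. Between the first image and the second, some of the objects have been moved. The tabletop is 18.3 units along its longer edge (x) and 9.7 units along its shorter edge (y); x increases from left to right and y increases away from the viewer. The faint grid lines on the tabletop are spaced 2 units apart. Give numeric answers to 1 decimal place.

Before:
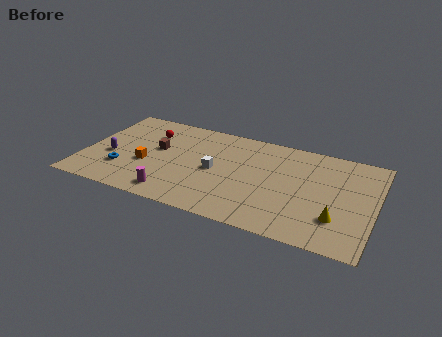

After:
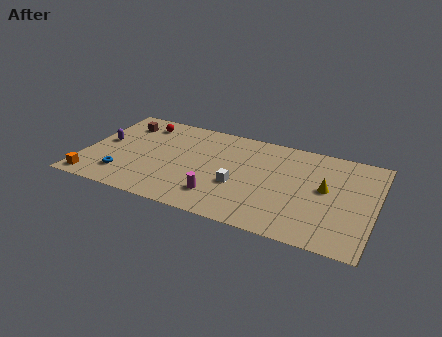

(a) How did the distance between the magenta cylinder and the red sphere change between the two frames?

+2.0

Before: roughly 6.1 units apart; after: 8.1. That's 2.0 units further apart.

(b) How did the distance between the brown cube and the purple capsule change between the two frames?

-0.7

They were about 3.3 units apart before and 2.6 after — 0.7 units closer together.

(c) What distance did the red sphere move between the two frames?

1.1

From (3.8, 7.1) to (3.2, 8.0), the red sphere covered √(0.6² + 0.9²) ≈ 1.1 units.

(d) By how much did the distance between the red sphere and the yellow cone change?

-0.8

The distance was about 13.1 in the first image and 12.3 in the second, so they moved 0.8 units closer together.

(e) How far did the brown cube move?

3.2

From (4.5, 5.6) to (2.0, 7.6), the brown cube covered √(2.5² + 2.0²) ≈ 3.2 units.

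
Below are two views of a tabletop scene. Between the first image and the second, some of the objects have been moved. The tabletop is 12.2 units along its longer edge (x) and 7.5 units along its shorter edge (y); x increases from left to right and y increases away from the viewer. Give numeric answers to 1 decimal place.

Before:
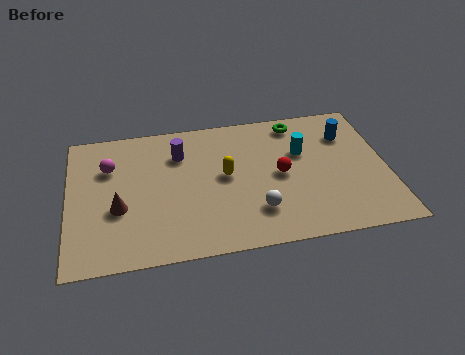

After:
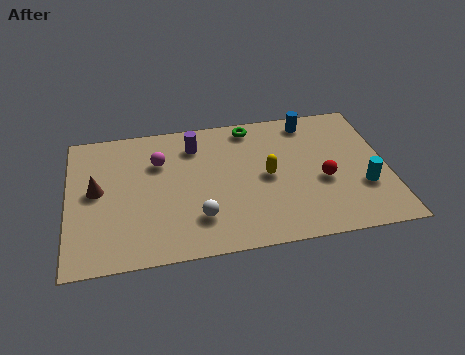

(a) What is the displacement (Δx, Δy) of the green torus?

(-1.8, 0.1)

The green torus was at about (8.9, 6.5) and moved to about (7.1, 6.6).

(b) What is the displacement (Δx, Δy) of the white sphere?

(-2.2, 0.0)

The white sphere started near (7.1, 1.9) and ended near (4.9, 1.9).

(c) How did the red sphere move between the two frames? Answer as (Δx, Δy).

(1.6, -0.6)

The red sphere was at about (8.1, 3.7) and moved to about (9.7, 3.1).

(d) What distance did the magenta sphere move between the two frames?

1.9

The magenta sphere was near (1.6, 5.2) before and (3.5, 5.2) after, so it travelled √(1.9² + 0.0²) ≈ 1.9 units.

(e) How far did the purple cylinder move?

0.7

The purple cylinder was near (4.3, 5.5) before and (4.9, 5.9) after, so it travelled √(0.6² + 0.4²) ≈ 0.7 units.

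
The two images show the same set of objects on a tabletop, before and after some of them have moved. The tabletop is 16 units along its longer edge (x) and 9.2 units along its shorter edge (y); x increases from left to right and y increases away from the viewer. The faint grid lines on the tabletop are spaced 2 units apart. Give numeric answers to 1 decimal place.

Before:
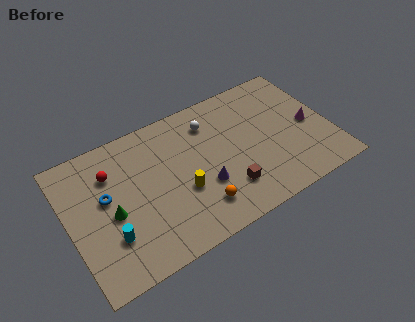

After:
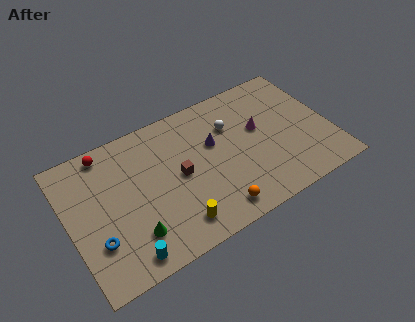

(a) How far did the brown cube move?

3.5

From (9.3, 2.3) to (6.7, 4.6), the brown cube covered √(2.6² + 2.3²) ≈ 3.5 units.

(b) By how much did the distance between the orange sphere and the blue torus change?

+1.0

Before: roughly 6.2 units apart; after: 7.2. That's 1.0 units further apart.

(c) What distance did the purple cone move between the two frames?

2.7

From (8.0, 3.2) to (9.0, 5.7), the purple cone covered √(1.0² + 2.5²) ≈ 2.7 units.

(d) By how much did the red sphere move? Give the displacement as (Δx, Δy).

(-0.1, 1.5)

The red sphere was at about (2.8, 6.7) and moved to about (2.7, 8.2).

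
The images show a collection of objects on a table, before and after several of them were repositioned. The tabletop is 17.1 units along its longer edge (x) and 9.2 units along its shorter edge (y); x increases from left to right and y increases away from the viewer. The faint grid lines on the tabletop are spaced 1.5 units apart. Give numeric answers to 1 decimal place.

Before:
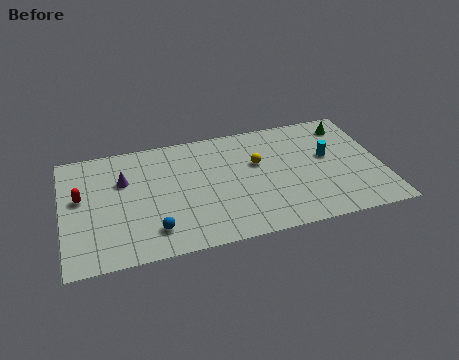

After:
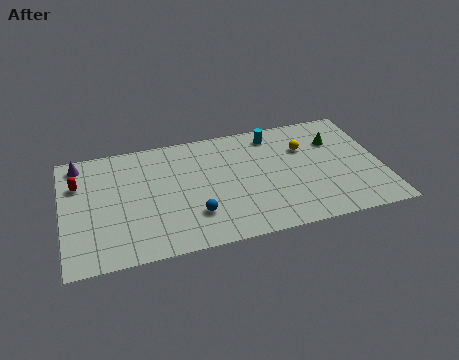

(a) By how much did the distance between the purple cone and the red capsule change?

-0.8

Before: roughly 2.4 units apart; after: 1.6. That's 0.8 units closer together.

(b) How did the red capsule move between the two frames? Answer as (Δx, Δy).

(-0.1, 1.1)

The red capsule started near (1.0, 5.3) and ended near (0.9, 6.4).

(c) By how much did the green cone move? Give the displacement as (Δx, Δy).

(-0.8, -1.1)

The green cone started near (15.6, 7.6) and ended near (14.8, 6.5).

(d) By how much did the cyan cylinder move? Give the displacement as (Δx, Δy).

(-2.8, 2.5)

From the two frames, the cyan cylinder sits at roughly (14.3, 5.3) before and (11.5, 7.8) after.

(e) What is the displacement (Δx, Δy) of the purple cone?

(-2.3, 1.9)

From the two frames, the purple cone sits at roughly (3.3, 6.1) before and (1.0, 8.0) after.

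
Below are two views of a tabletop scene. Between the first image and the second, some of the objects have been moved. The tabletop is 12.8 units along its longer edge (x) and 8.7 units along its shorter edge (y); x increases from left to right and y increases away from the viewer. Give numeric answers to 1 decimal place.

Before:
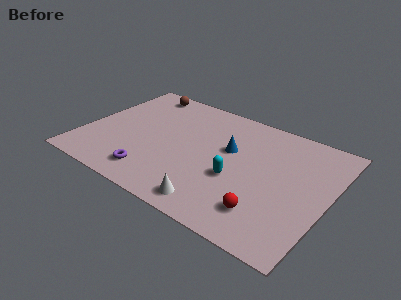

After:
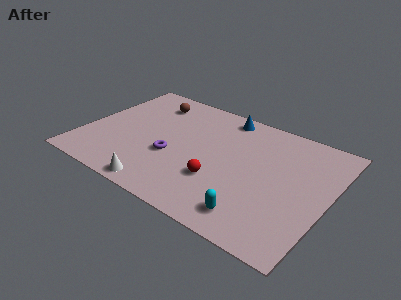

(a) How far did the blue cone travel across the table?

2.5

The blue cone moved from about (7.5, 5.3) to (6.8, 7.7), a distance of √(0.7² + 2.4²) ≈ 2.5.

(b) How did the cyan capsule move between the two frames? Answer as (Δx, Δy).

(1.3, -2.0)

From the two frames, the cyan capsule sits at roughly (8.2, 3.4) before and (9.5, 1.4) after.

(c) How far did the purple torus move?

1.9

The purple torus was near (4.1, 1.5) before and (4.8, 3.3) after, so it travelled √(0.7² + 1.8²) ≈ 1.9 units.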